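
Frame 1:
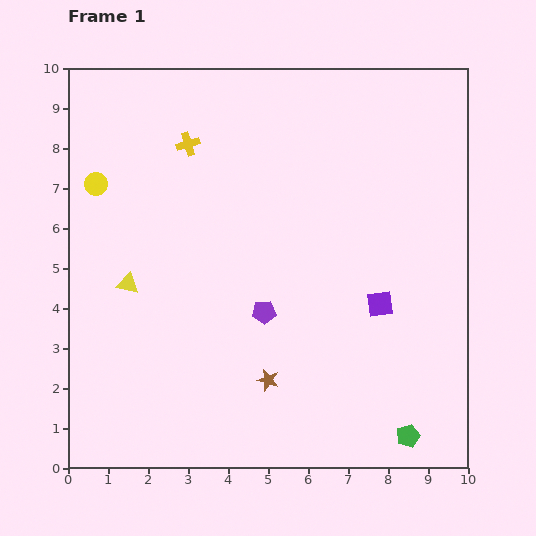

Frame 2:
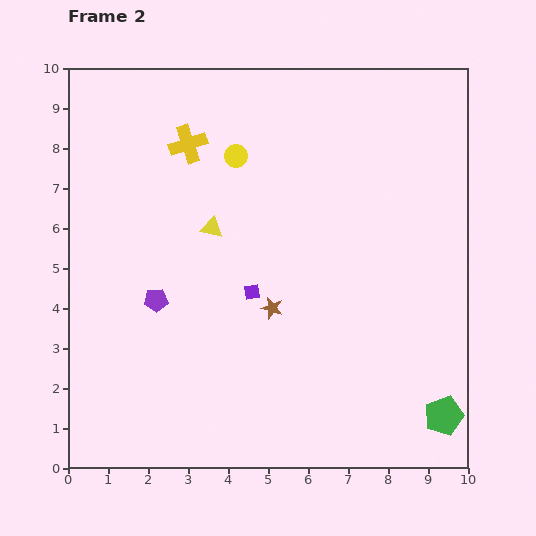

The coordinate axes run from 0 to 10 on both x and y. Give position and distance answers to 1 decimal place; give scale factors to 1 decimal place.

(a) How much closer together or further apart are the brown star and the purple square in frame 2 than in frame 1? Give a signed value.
-2.8

Distance in frame 1: 3.4. Distance in frame 2: 0.6.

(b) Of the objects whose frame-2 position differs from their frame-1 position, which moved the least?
the green pentagon

(moved 1.0)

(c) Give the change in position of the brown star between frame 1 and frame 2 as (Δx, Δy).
(0.1, 1.8)

The brown star was at (5.0, 2.2) in frame 1 and (5.1, 4.0) in frame 2.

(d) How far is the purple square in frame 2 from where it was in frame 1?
3.2

The purple square moved from (7.8, 4.1) to (4.6, 4.4), a distance of √(3.2² + 0.3²) ≈ 3.2.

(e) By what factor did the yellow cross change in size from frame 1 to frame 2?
1.6×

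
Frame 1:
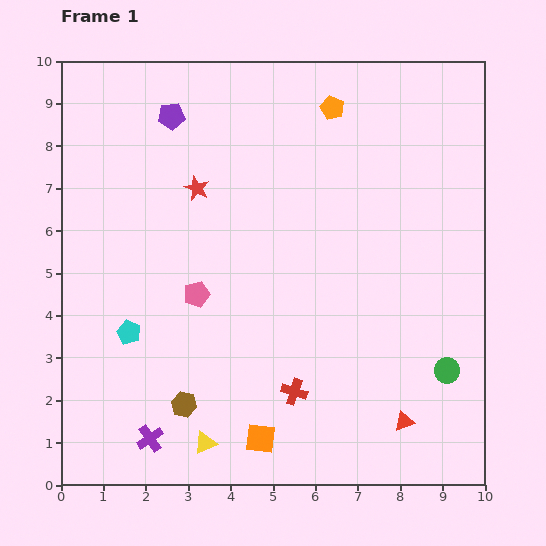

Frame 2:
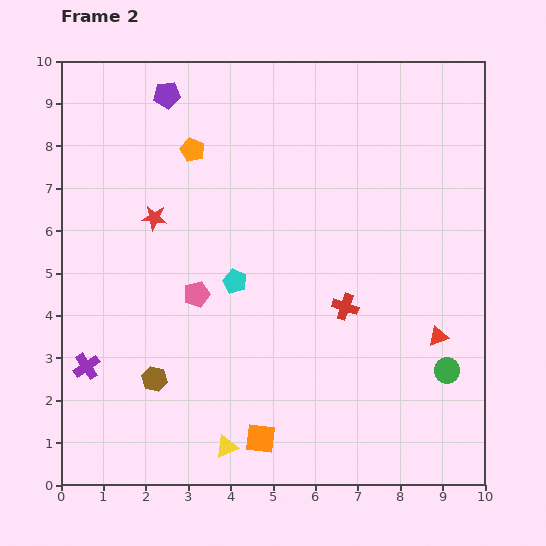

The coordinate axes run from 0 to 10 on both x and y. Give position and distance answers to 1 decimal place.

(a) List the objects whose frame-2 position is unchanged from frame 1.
the orange square, the pink pentagon, the green circle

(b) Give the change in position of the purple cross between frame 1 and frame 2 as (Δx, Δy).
(-1.5, 1.7)

The purple cross was at (2.1, 1.1) in frame 1 and (0.6, 2.8) in frame 2.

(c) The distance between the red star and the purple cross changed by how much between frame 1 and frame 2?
-2.2

Distance in frame 1: 6.0. Distance in frame 2: 3.8.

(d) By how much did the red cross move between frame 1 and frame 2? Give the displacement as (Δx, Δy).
(1.2, 2.0)

The red cross was at (5.5, 2.2) in frame 1 and (6.7, 4.2) in frame 2.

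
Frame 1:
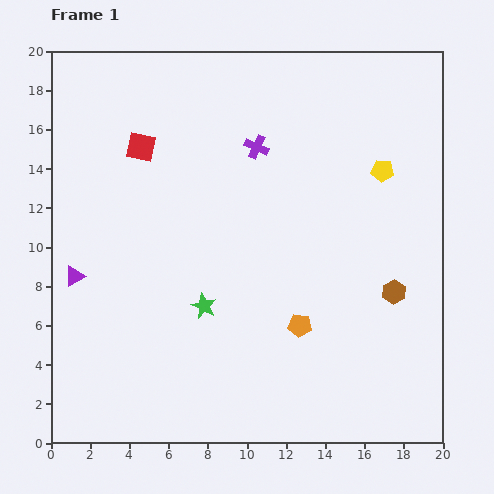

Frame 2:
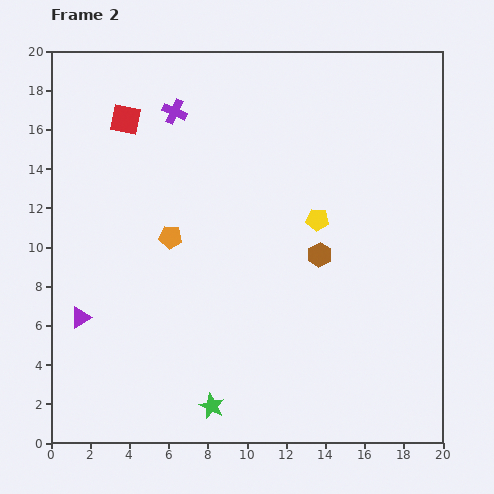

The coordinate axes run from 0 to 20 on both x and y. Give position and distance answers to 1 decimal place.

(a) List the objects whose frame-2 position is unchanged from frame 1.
none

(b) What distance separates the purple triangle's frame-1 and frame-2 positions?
2.1

The purple triangle moved from (1.2, 8.5) to (1.5, 6.4), a distance of √(0.3² + 2.1²) ≈ 2.1.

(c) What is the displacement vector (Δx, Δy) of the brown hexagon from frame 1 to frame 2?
(-3.8, 1.9)

The brown hexagon was at (17.5, 7.7) in frame 1 and (13.7, 9.6) in frame 2.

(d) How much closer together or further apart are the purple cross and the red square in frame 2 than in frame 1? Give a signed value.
-3.4

Distance in frame 1: 5.9. Distance in frame 2: 2.5.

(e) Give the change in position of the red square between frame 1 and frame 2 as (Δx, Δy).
(-0.8, 1.4)

The red square was at (4.6, 15.1) in frame 1 and (3.8, 16.5) in frame 2.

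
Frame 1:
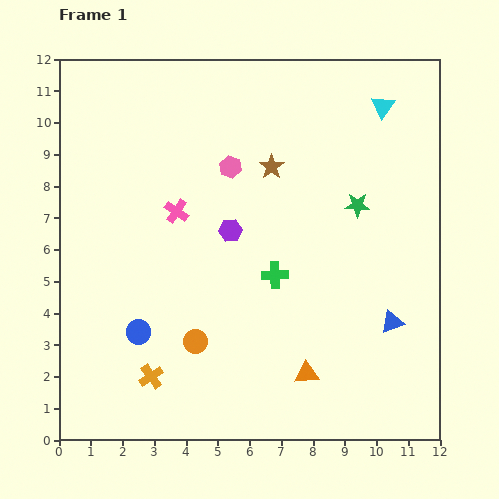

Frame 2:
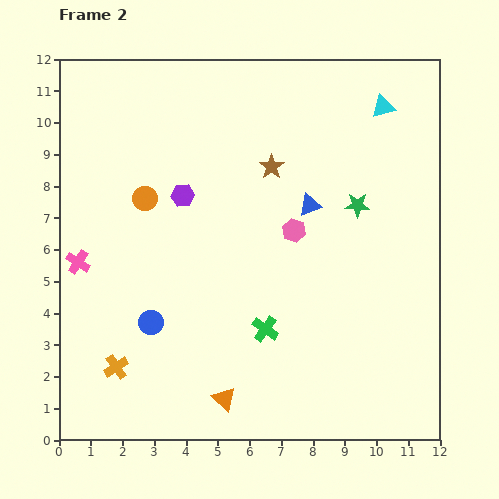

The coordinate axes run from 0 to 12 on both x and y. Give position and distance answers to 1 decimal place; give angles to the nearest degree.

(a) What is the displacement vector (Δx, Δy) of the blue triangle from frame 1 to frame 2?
(-2.6, 3.7)

The blue triangle was at (10.5, 3.7) in frame 1 and (7.9, 7.4) in frame 2.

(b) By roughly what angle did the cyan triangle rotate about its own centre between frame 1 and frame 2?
39° clockwise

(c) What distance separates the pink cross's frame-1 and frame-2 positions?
3.5

The pink cross moved from (3.7, 7.2) to (0.6, 5.6), a distance of √(3.1² + 1.6²) ≈ 3.5.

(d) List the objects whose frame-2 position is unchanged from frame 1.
the green star, the brown star, the cyan triangle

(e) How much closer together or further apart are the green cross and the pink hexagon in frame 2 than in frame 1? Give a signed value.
-0.5

Distance in frame 1: 3.7. Distance in frame 2: 3.2.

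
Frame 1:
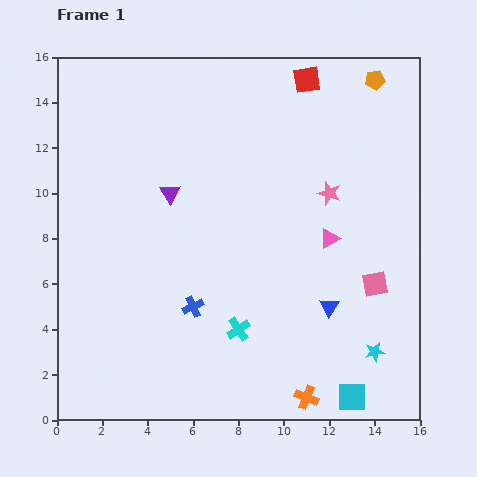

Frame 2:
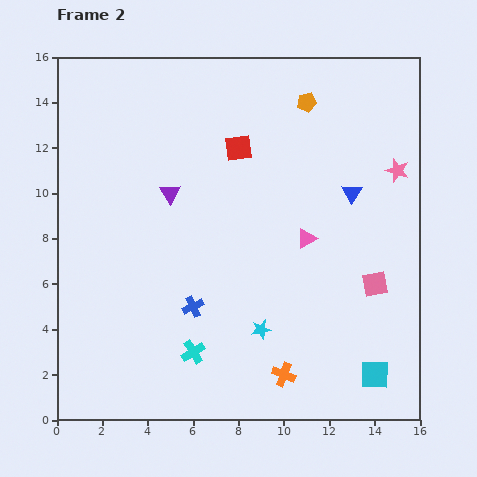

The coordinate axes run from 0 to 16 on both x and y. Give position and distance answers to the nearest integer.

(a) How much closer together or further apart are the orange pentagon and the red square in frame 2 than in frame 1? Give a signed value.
+1

Distance in frame 1: 3. Distance in frame 2: 4.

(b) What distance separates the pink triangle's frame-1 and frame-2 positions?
1

The pink triangle moved from (12, 8) to (11, 8), a distance of √(1² + 0²) ≈ 1.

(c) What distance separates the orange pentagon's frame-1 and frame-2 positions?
3

The orange pentagon moved from (14, 15) to (11, 14), a distance of √(3² + 1²) ≈ 3.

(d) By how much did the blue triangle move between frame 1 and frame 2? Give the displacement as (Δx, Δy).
(1, 5)

The blue triangle was at (12, 5) in frame 1 and (13, 10) in frame 2.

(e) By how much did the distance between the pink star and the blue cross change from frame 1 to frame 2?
+3

Distance in frame 1: 8. Distance in frame 2: 11.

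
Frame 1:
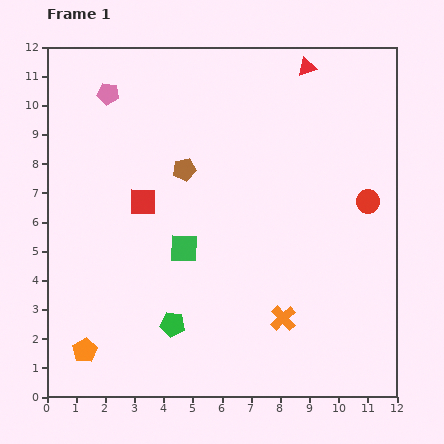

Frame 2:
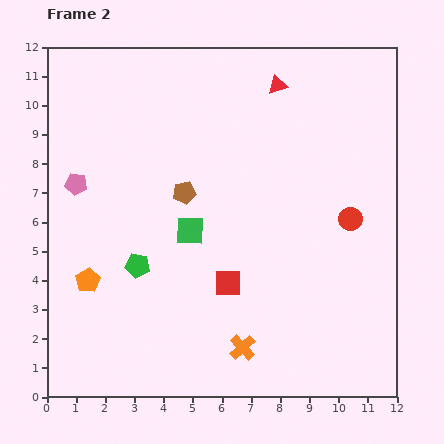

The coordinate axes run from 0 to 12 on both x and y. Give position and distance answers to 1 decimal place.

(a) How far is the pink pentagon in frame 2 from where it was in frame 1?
3.3

The pink pentagon moved from (2.1, 10.4) to (1.0, 7.3), a distance of √(1.1² + 3.1²) ≈ 3.3.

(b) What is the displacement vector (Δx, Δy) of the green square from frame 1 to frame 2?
(0.2, 0.6)

The green square was at (4.7, 5.1) in frame 1 and (4.9, 5.7) in frame 2.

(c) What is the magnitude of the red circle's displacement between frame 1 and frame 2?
0.8

The red circle moved from (11.0, 6.7) to (10.4, 6.1), a distance of √(0.6² + 0.6²) ≈ 0.8.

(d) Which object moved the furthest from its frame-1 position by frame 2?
the red square

(moved 4.0; next 3.3)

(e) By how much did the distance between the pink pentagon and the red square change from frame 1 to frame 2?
+2.3

Distance in frame 1: 3.9. Distance in frame 2: 6.2.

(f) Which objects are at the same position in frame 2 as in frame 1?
none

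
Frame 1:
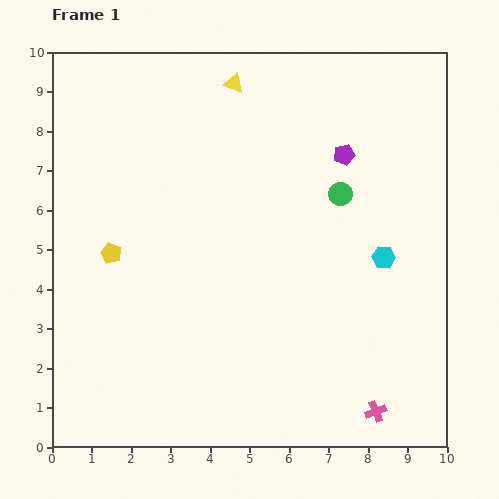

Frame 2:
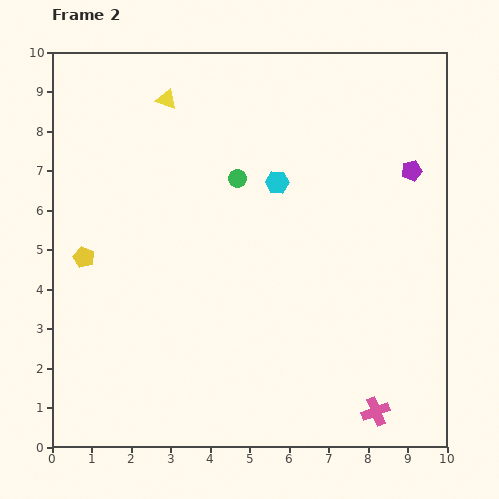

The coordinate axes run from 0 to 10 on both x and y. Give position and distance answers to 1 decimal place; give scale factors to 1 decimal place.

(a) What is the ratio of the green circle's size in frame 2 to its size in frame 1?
0.8×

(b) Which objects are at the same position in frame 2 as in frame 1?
the pink cross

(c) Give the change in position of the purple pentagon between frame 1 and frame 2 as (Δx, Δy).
(1.7, -0.4)

The purple pentagon was at (7.4, 7.4) in frame 1 and (9.1, 7.0) in frame 2.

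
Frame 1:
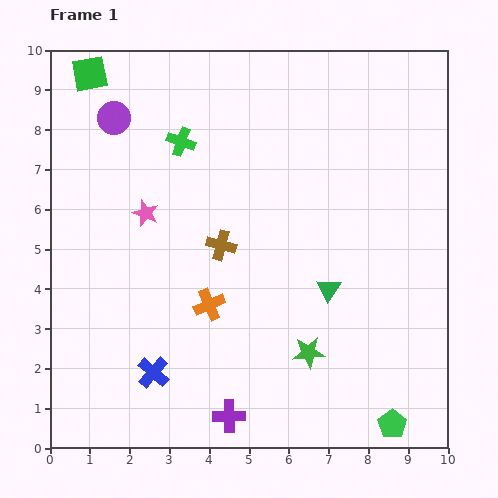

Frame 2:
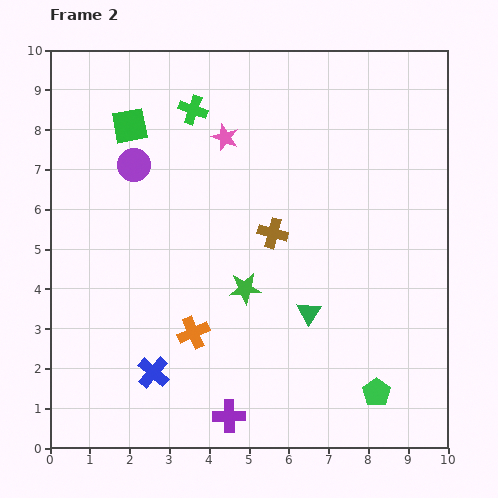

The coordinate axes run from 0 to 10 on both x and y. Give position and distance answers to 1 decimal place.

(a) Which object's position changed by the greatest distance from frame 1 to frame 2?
the pink star

(moved 2.8; next 2.3)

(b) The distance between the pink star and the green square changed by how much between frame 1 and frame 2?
-1.4

Distance in frame 1: 3.8. Distance in frame 2: 2.4.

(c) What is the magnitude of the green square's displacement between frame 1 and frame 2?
1.6

The green square moved from (1.0, 9.4) to (2.0, 8.1), a distance of √(1.0² + 1.3²) ≈ 1.6.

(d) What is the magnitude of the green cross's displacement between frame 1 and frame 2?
0.9

The green cross moved from (3.3, 7.7) to (3.6, 8.5), a distance of √(0.3² + 0.8²) ≈ 0.9.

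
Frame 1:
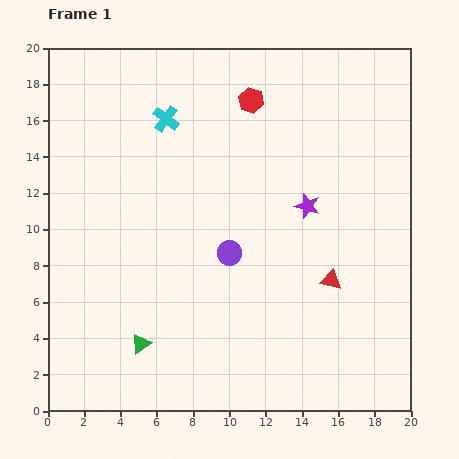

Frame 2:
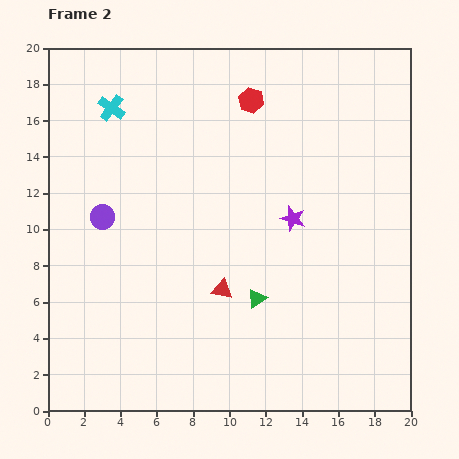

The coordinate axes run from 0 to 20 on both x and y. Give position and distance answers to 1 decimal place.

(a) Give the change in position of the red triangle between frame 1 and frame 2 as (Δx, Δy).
(-6.0, -0.5)

The red triangle was at (15.6, 7.2) in frame 1 and (9.6, 6.7) in frame 2.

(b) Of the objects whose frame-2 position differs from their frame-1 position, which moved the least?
the purple star

(moved 1.1)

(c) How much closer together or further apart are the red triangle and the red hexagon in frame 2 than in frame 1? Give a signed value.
-0.3

Distance in frame 1: 10.8. Distance in frame 2: 10.5.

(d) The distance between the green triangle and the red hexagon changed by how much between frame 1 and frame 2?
-3.8

Distance in frame 1: 14.7. Distance in frame 2: 10.9.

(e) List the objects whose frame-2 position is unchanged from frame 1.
the red hexagon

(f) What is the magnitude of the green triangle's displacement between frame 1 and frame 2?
6.9

The green triangle moved from (5.1, 3.7) to (11.5, 6.2), a distance of √(6.4² + 2.5²) ≈ 6.9.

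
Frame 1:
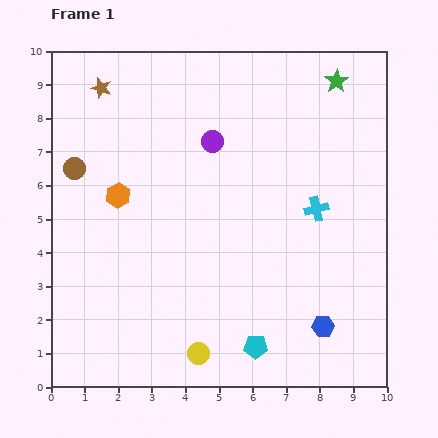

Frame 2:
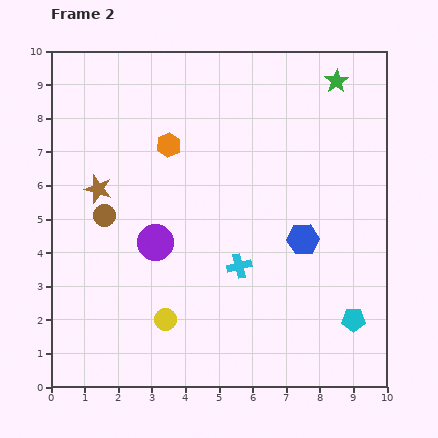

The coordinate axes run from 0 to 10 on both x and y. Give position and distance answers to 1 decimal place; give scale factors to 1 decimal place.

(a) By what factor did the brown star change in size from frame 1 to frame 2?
1.4×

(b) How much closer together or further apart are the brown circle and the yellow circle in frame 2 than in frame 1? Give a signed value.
-3.0

Distance in frame 1: 6.6. Distance in frame 2: 3.6.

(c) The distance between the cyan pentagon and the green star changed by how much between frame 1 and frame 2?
-1.2

Distance in frame 1: 8.3. Distance in frame 2: 7.1.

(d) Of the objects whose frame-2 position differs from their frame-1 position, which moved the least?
the yellow circle

(moved 1.4)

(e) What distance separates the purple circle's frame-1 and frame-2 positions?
3.4

The purple circle moved from (4.8, 7.3) to (3.1, 4.3), a distance of √(1.7² + 3.0²) ≈ 3.4.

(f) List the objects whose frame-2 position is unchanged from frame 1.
the green star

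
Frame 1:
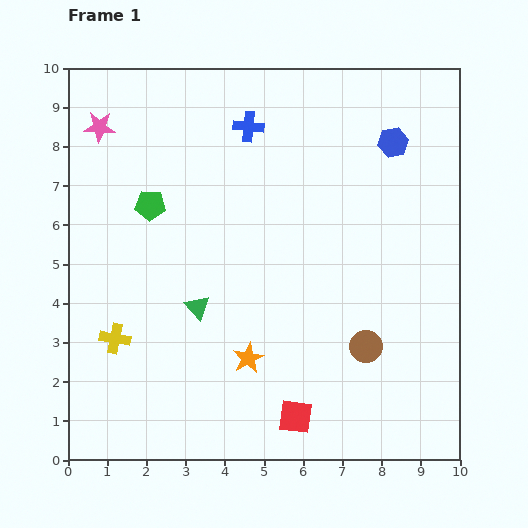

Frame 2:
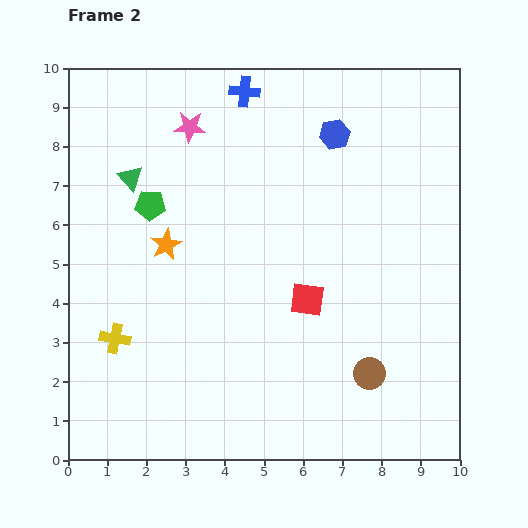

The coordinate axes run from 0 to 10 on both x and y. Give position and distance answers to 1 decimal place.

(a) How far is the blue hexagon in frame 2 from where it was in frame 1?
1.5

The blue hexagon moved from (8.3, 8.1) to (6.8, 8.3), a distance of √(1.5² + 0.2²) ≈ 1.5.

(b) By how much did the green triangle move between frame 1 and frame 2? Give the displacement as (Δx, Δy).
(-1.7, 3.3)

The green triangle was at (3.3, 3.9) in frame 1 and (1.6, 7.2) in frame 2.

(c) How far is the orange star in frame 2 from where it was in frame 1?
3.6

The orange star moved from (4.6, 2.6) to (2.5, 5.5), a distance of √(2.1² + 2.9²) ≈ 3.6.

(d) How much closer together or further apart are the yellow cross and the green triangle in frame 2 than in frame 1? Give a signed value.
+1.9

Distance in frame 1: 2.2. Distance in frame 2: 4.1.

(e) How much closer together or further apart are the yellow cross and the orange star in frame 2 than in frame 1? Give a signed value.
-0.7

Distance in frame 1: 3.4. Distance in frame 2: 2.7.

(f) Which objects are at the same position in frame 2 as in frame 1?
the green pentagon, the yellow cross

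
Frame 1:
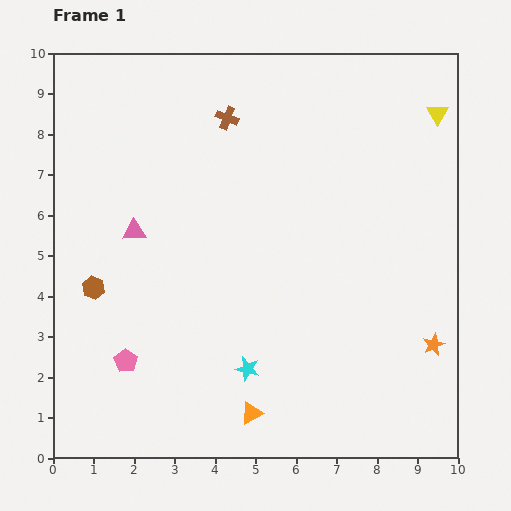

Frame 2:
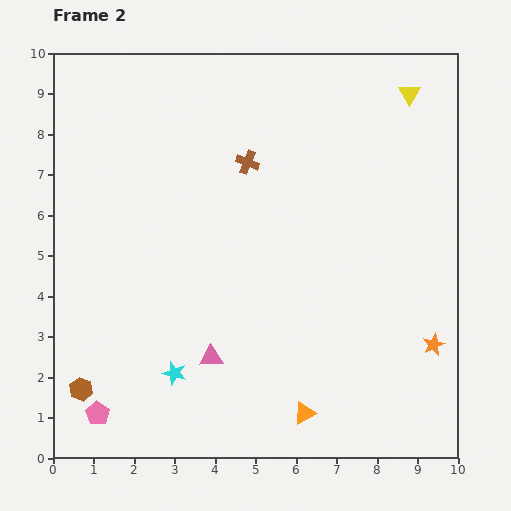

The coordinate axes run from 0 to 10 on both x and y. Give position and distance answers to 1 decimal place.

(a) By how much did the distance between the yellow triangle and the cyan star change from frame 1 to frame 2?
+1.1

Distance in frame 1: 7.9. Distance in frame 2: 9.0.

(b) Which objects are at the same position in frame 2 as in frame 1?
the orange star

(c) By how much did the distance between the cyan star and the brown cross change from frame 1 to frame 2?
-0.7

Distance in frame 1: 6.2. Distance in frame 2: 5.5.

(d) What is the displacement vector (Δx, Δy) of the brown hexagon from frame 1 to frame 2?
(-0.3, -2.5)

The brown hexagon was at (1.0, 4.2) in frame 1 and (0.7, 1.7) in frame 2.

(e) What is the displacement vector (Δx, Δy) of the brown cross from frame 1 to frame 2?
(0.5, -1.1)

The brown cross was at (4.3, 8.4) in frame 1 and (4.8, 7.3) in frame 2.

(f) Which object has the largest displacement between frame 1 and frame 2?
the pink triangle

(moved 3.6; next 2.5)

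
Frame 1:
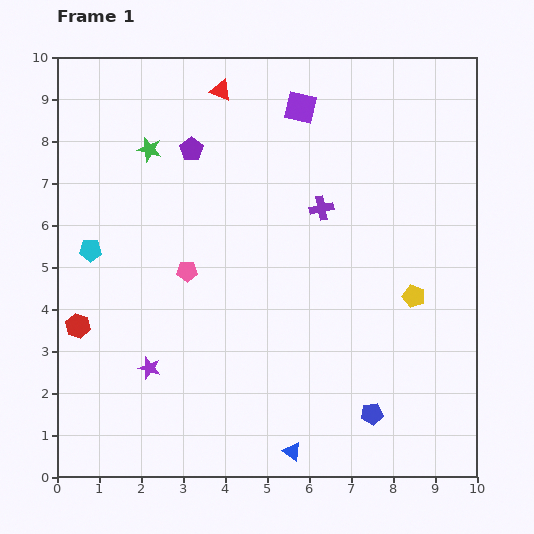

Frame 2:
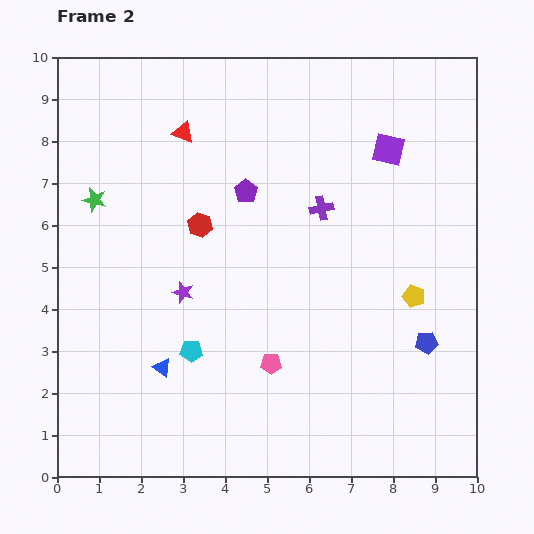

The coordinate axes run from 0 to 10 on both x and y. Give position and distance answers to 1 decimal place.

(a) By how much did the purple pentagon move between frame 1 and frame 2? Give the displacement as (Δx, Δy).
(1.3, -1.0)

The purple pentagon was at (3.2, 7.8) in frame 1 and (4.5, 6.8) in frame 2.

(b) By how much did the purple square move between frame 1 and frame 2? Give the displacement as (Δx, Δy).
(2.1, -1.0)

The purple square was at (5.8, 8.8) in frame 1 and (7.9, 7.8) in frame 2.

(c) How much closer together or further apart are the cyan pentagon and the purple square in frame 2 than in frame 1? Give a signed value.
+0.7

Distance in frame 1: 6.0. Distance in frame 2: 6.7.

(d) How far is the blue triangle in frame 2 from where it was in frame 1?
3.7

The blue triangle moved from (5.6, 0.6) to (2.5, 2.6), a distance of √(3.1² + 2.0²) ≈ 3.7.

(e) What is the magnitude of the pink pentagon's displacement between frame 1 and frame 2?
3.0

The pink pentagon moved from (3.1, 4.9) to (5.1, 2.7), a distance of √(2.0² + 2.2²) ≈ 3.0.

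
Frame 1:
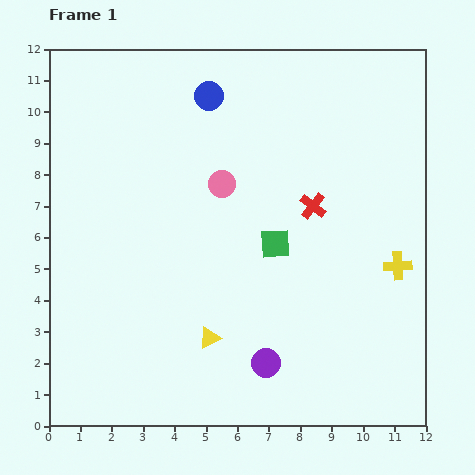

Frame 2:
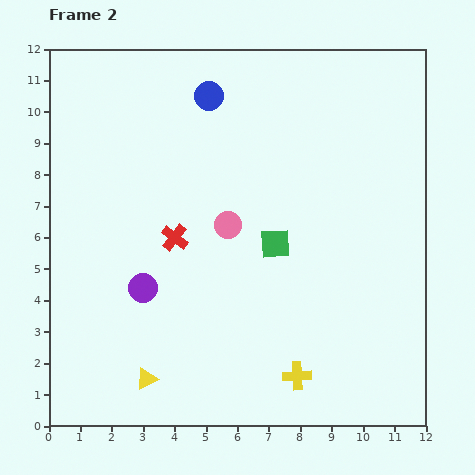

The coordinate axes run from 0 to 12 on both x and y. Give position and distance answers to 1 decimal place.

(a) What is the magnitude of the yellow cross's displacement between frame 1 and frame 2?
4.7

The yellow cross moved from (11.1, 5.1) to (7.9, 1.6), a distance of √(3.2² + 3.5²) ≈ 4.7.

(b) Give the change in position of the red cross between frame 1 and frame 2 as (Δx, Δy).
(-4.4, -1.0)

The red cross was at (8.4, 7.0) in frame 1 and (4.0, 6.0) in frame 2.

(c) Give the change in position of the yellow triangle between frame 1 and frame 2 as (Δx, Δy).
(-2.0, -1.3)

The yellow triangle was at (5.1, 2.8) in frame 1 and (3.1, 1.5) in frame 2.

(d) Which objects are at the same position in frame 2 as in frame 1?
the green square, the blue circle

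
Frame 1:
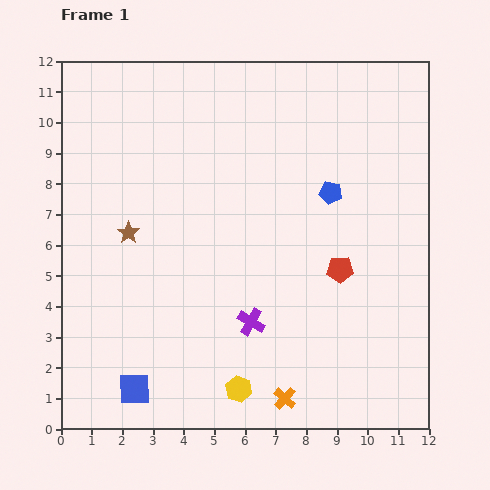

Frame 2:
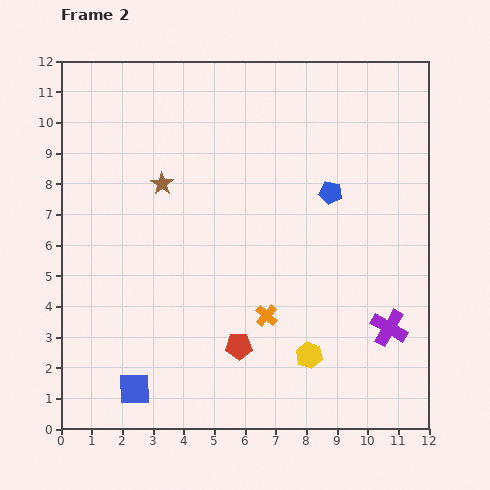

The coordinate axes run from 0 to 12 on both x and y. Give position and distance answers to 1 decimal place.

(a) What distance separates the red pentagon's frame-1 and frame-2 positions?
4.1

The red pentagon moved from (9.1, 5.2) to (5.8, 2.7), a distance of √(3.3² + 2.5²) ≈ 4.1.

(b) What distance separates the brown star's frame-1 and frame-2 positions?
1.9

The brown star moved from (2.2, 6.4) to (3.3, 8.0), a distance of √(1.1² + 1.6²) ≈ 1.9.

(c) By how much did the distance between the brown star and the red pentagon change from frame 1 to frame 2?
-1.1

Distance in frame 1: 7.0. Distance in frame 2: 5.9.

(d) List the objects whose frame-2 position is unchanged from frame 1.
the blue pentagon, the blue square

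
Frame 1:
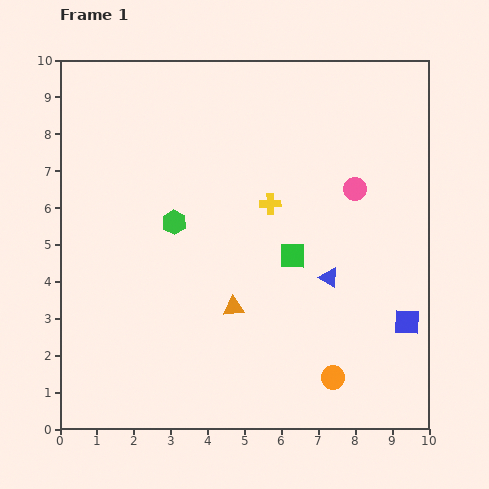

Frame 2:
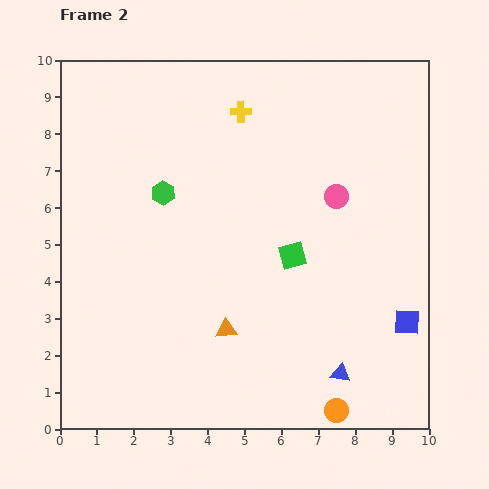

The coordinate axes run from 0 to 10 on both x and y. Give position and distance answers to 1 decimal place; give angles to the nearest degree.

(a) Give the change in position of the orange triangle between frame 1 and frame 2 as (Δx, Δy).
(-0.2, -0.6)

The orange triangle was at (4.7, 3.3) in frame 1 and (4.5, 2.7) in frame 2.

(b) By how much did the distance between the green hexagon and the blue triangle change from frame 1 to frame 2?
+2.4

Distance in frame 1: 4.5. Distance in frame 2: 6.9.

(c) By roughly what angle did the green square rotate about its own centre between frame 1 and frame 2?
16° counter-clockwise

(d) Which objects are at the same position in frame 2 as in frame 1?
the green square, the blue square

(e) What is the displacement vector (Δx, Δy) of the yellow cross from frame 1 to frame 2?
(-0.8, 2.5)

The yellow cross was at (5.7, 6.1) in frame 1 and (4.9, 8.6) in frame 2.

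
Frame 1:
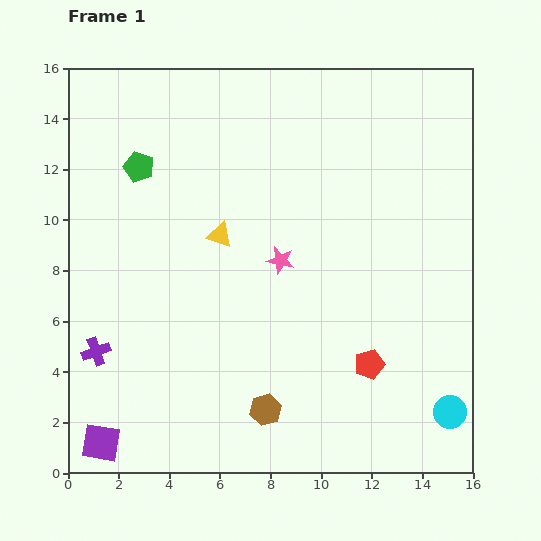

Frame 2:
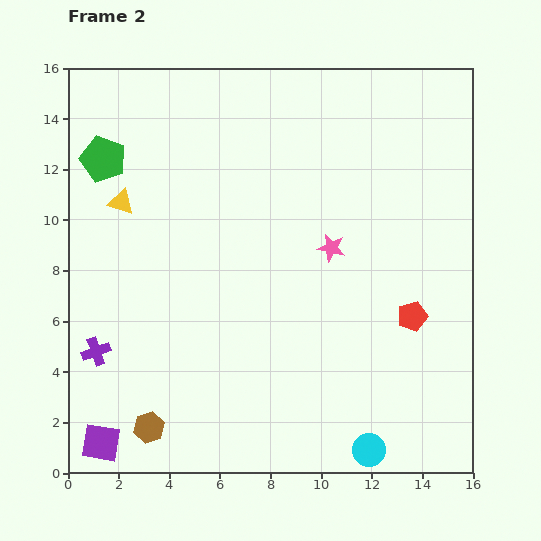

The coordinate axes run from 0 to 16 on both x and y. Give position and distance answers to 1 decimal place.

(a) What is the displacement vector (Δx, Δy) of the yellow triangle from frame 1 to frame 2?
(-3.9, 1.3)

The yellow triangle was at (6.0, 9.4) in frame 1 and (2.1, 10.7) in frame 2.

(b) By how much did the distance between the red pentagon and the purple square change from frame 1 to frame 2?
+2.3

Distance in frame 1: 11.0. Distance in frame 2: 13.3.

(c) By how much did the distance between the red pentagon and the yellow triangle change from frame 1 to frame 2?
+4.5

Distance in frame 1: 7.8. Distance in frame 2: 12.3.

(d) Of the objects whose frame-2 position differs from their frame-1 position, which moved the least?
the green pentagon

(moved 1.4)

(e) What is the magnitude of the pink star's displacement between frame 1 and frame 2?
2.1

The pink star moved from (8.4, 8.4) to (10.4, 8.9), a distance of √(2.0² + 0.5²) ≈ 2.1.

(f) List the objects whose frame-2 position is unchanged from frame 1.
the purple square, the purple cross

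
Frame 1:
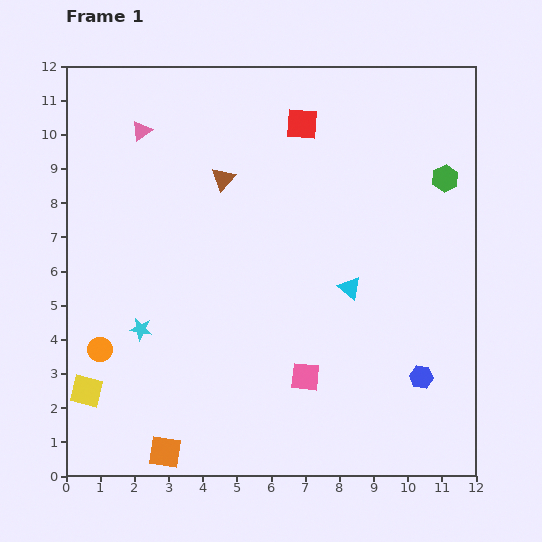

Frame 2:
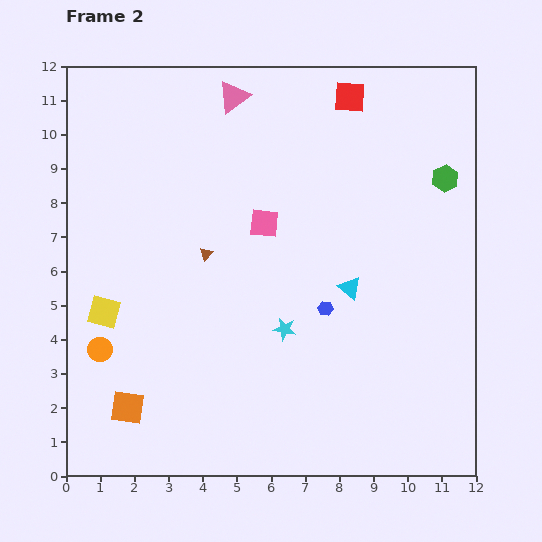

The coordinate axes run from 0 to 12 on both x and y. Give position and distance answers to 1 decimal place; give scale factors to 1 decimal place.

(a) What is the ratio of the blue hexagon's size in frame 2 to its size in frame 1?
0.6×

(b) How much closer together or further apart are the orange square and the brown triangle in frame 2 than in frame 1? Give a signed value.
-3.1

Distance in frame 1: 8.2. Distance in frame 2: 5.1.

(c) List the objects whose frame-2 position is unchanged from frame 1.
the orange circle, the cyan triangle, the green hexagon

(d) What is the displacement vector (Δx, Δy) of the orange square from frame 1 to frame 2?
(-1.1, 1.3)

The orange square was at (2.9, 0.7) in frame 1 and (1.8, 2.0) in frame 2.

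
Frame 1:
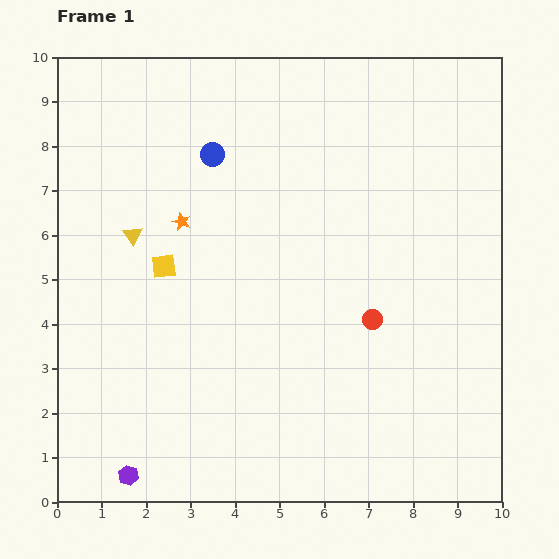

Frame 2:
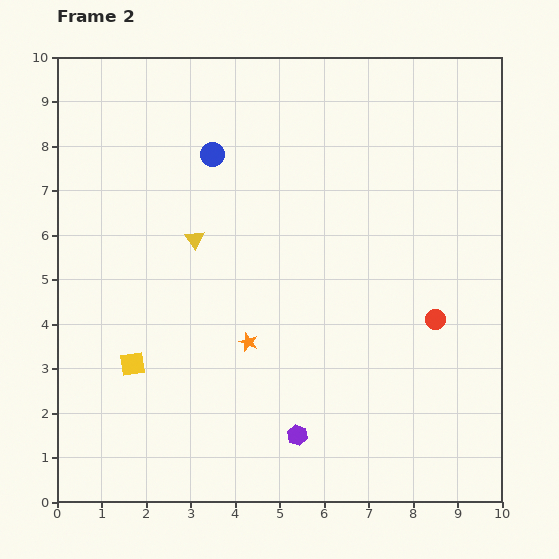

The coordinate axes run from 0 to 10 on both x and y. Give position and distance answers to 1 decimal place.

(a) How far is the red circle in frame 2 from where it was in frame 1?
1.4

The red circle moved from (7.1, 4.1) to (8.5, 4.1), a distance of √(1.4² + 0.0²) ≈ 1.4.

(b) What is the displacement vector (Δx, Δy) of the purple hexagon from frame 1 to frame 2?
(3.8, 0.9)

The purple hexagon was at (1.6, 0.6) in frame 1 and (5.4, 1.5) in frame 2.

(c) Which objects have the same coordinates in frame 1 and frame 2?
the blue circle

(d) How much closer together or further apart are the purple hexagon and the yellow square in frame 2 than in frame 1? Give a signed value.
-0.8

Distance in frame 1: 4.8. Distance in frame 2: 4.0.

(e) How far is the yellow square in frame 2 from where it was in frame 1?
2.3

The yellow square moved from (2.4, 5.3) to (1.7, 3.1), a distance of √(0.7² + 2.2²) ≈ 2.3.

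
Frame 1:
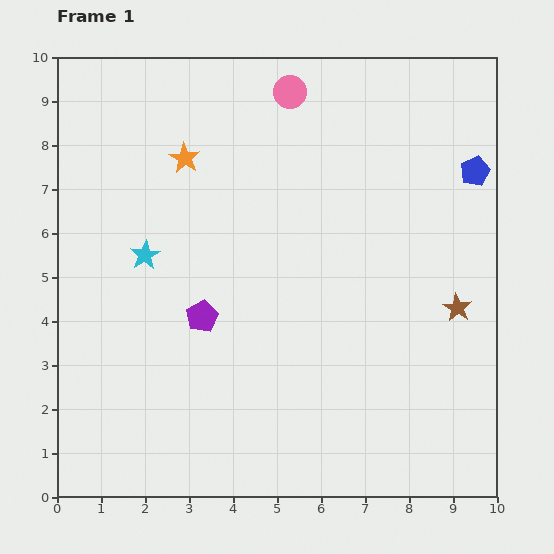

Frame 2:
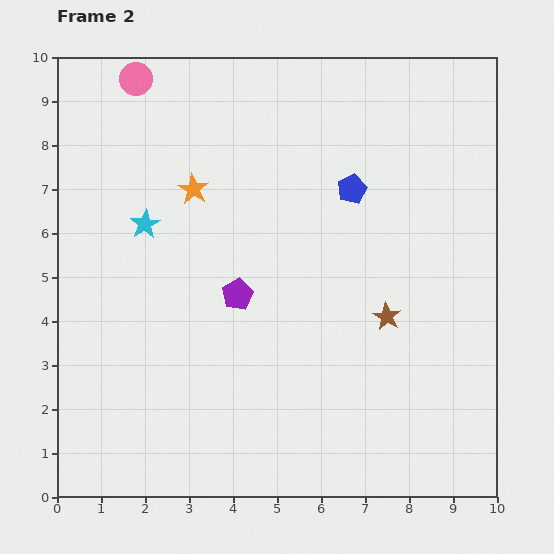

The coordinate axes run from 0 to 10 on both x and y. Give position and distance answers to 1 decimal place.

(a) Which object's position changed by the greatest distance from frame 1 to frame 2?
the pink circle

(moved 3.5; next 2.8)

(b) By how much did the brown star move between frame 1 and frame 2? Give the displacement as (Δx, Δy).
(-1.6, -0.2)

The brown star was at (9.1, 4.3) in frame 1 and (7.5, 4.1) in frame 2.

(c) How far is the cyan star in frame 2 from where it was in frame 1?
0.7

The cyan star moved from (2.0, 5.5) to (2.0, 6.2), a distance of √(0.0² + 0.7²) ≈ 0.7.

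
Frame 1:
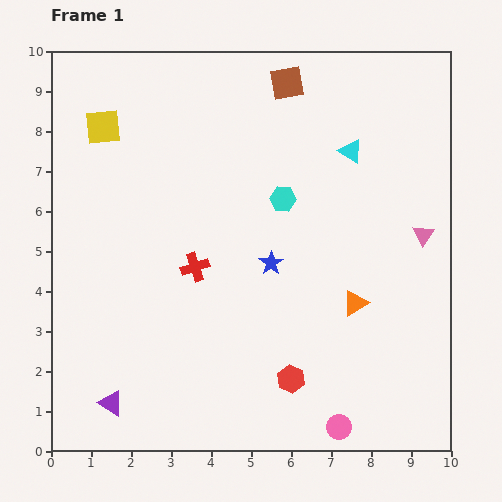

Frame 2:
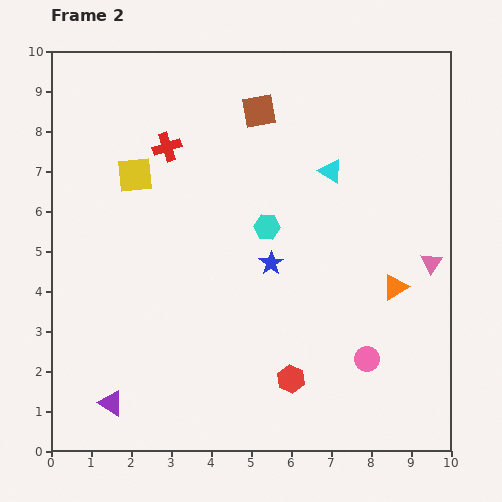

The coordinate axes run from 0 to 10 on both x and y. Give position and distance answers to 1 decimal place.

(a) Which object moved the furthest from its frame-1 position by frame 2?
the red cross

(moved 3.1; next 1.8)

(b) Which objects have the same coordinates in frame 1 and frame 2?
the blue star, the purple triangle, the red hexagon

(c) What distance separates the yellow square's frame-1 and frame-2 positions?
1.4

The yellow square moved from (1.3, 8.1) to (2.1, 6.9), a distance of √(0.8² + 1.2²) ≈ 1.4.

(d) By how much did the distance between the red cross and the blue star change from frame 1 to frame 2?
+2.0

Distance in frame 1: 1.9. Distance in frame 2: 3.9.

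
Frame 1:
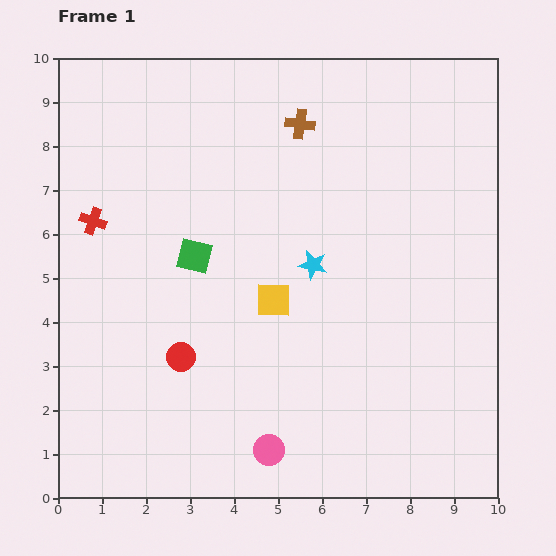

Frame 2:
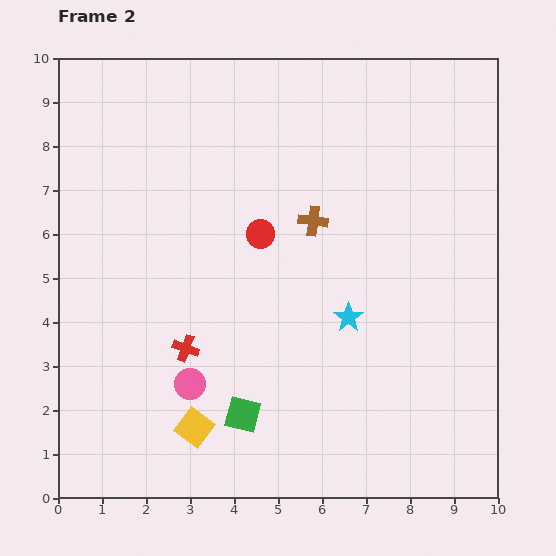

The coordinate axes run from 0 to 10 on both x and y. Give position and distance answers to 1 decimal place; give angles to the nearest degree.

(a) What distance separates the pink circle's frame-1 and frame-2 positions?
2.3

The pink circle moved from (4.8, 1.1) to (3.0, 2.6), a distance of √(1.8² + 1.5²) ≈ 2.3.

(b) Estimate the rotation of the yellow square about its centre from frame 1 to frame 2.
36° clockwise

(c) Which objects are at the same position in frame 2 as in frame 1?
none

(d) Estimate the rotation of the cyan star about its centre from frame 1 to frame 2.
25° clockwise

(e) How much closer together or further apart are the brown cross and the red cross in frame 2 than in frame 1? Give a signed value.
-1.1

Distance in frame 1: 5.2. Distance in frame 2: 4.1.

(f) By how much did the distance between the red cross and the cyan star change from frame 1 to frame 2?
-1.3

Distance in frame 1: 5.1. Distance in frame 2: 3.8.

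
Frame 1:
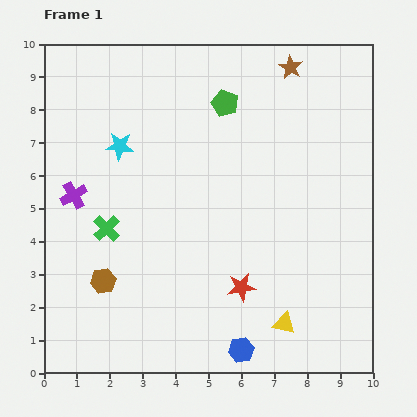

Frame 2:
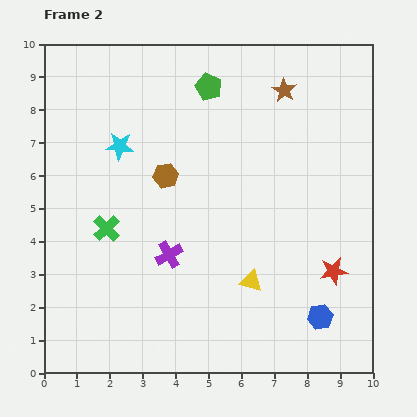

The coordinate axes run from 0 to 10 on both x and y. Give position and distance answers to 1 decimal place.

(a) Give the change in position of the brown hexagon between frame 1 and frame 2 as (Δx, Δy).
(1.9, 3.2)

The brown hexagon was at (1.8, 2.8) in frame 1 and (3.7, 6.0) in frame 2.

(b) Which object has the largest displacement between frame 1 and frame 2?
the brown hexagon

(moved 3.7; next 3.4)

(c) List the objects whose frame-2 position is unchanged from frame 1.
the cyan star, the green cross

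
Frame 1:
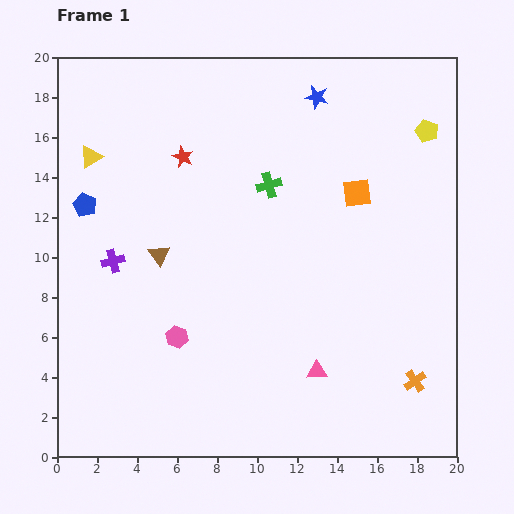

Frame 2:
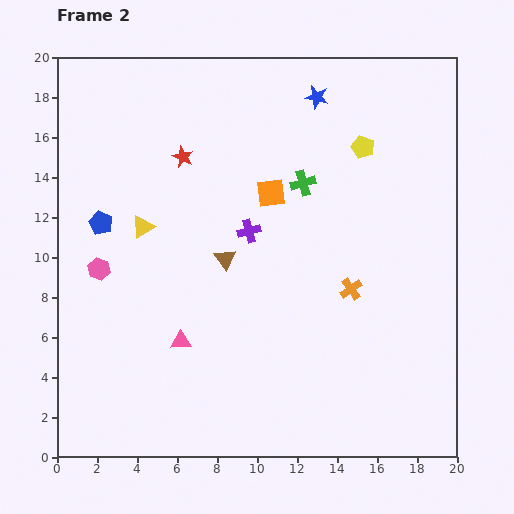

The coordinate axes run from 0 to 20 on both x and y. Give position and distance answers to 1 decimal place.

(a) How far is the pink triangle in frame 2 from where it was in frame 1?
7.0

The pink triangle moved from (13.0, 4.3) to (6.2, 5.8), a distance of √(6.8² + 1.5²) ≈ 7.0.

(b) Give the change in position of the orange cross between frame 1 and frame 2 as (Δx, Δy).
(-3.2, 4.6)

The orange cross was at (17.9, 3.8) in frame 1 and (14.7, 8.4) in frame 2.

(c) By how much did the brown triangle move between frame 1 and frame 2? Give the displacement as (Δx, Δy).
(3.3, -0.2)

The brown triangle was at (5.1, 10.1) in frame 1 and (8.4, 9.9) in frame 2.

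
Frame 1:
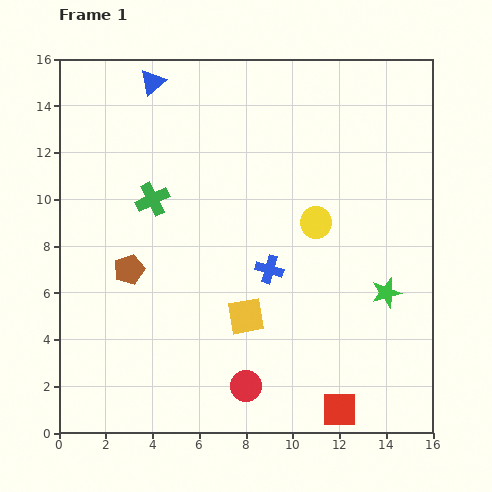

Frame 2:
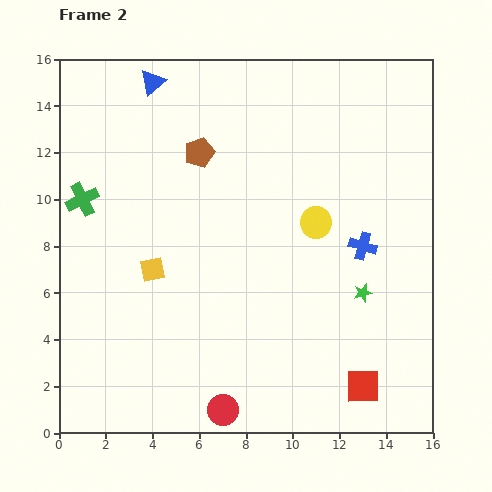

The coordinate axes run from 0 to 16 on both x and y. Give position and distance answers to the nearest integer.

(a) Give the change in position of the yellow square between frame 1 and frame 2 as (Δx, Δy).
(-4, 2)

The yellow square was at (8, 5) in frame 1 and (4, 7) in frame 2.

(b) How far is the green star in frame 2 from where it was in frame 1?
1

The green star moved from (14, 6) to (13, 6), a distance of √(1² + 0²) ≈ 1.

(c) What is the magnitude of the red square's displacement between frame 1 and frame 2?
1

The red square moved from (12, 1) to (13, 2), a distance of √(1² + 1²) ≈ 1.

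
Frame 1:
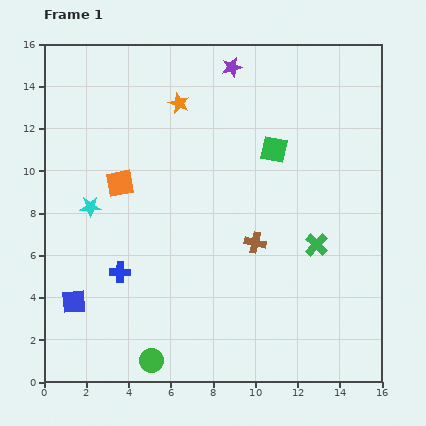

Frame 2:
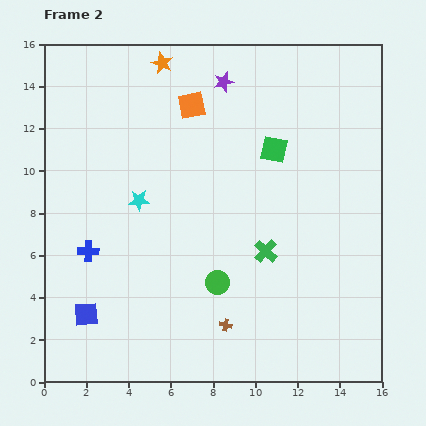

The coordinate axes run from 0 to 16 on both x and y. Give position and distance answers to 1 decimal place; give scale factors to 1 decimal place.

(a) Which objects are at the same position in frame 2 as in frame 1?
the green square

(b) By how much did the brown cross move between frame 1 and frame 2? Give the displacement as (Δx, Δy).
(-1.4, -3.9)

The brown cross was at (10.0, 6.6) in frame 1 and (8.6, 2.7) in frame 2.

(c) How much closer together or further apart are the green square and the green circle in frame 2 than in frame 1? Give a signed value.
-4.7

Distance in frame 1: 11.6. Distance in frame 2: 6.9.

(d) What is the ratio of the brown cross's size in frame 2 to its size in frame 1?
0.6×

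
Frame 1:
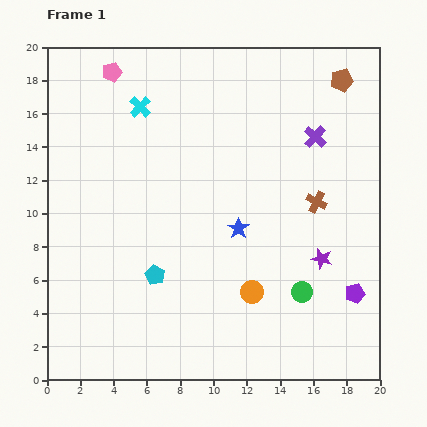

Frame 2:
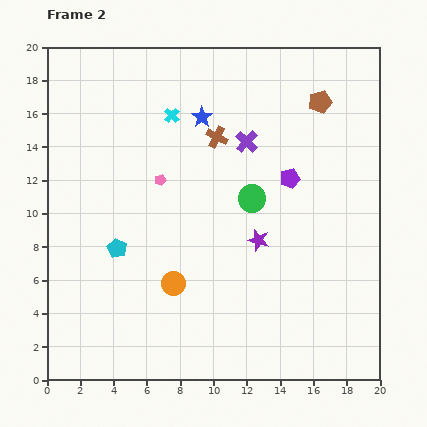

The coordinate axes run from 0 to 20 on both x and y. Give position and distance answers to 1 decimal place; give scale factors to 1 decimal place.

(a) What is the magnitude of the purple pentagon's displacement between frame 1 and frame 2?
7.9

The purple pentagon moved from (18.5, 5.2) to (14.6, 12.1), a distance of √(3.9² + 6.9²) ≈ 7.9.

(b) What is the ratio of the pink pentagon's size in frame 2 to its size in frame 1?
0.6×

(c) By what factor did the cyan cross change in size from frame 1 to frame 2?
0.7×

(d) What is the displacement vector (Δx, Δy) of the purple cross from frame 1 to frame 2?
(-4.1, -0.3)

The purple cross was at (16.1, 14.6) in frame 1 and (12.0, 14.3) in frame 2.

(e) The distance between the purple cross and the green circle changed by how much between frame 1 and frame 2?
-5.9

Distance in frame 1: 9.3. Distance in frame 2: 3.4.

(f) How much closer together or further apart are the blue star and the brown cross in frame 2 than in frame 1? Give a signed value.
-3.5

Distance in frame 1: 5.0. Distance in frame 2: 1.5.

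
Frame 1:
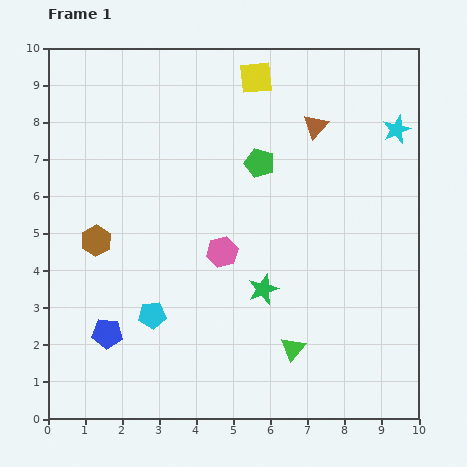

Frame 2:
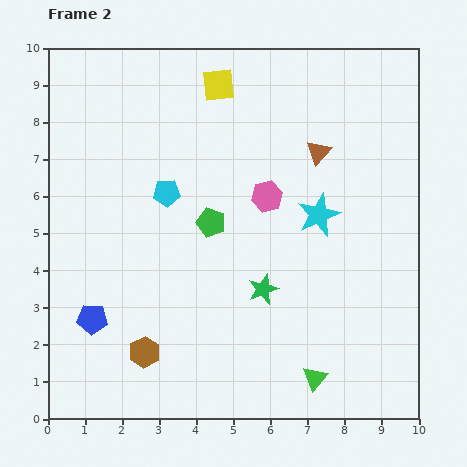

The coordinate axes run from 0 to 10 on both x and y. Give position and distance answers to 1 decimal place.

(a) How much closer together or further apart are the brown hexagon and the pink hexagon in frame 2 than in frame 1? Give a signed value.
+1.9

Distance in frame 1: 3.4. Distance in frame 2: 5.3.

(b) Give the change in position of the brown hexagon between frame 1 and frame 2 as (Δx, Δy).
(1.3, -3.0)

The brown hexagon was at (1.3, 4.8) in frame 1 and (2.6, 1.8) in frame 2.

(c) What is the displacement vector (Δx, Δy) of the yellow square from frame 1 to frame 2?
(-1.0, -0.2)

The yellow square was at (5.6, 9.2) in frame 1 and (4.6, 9.0) in frame 2.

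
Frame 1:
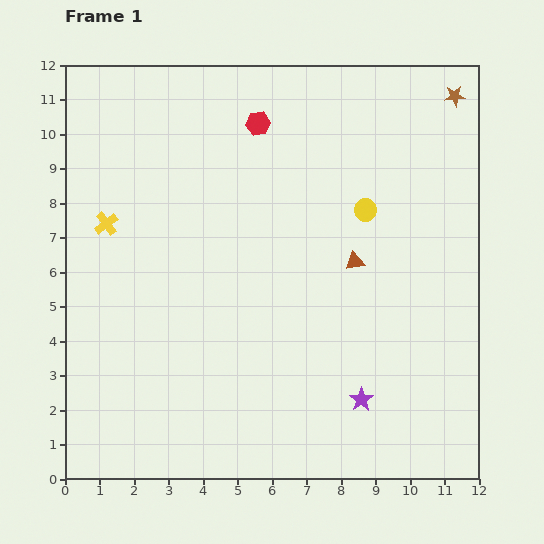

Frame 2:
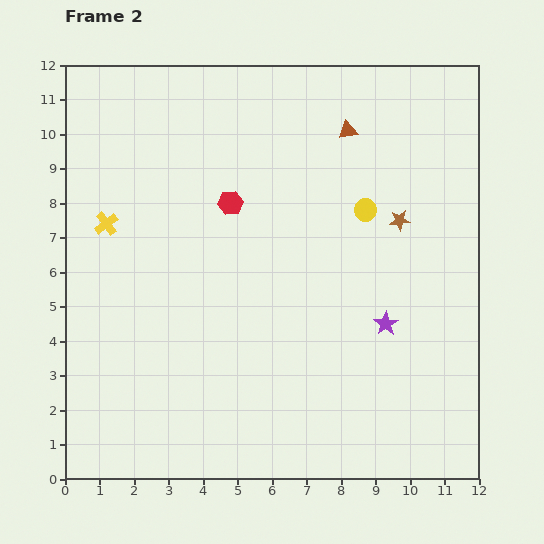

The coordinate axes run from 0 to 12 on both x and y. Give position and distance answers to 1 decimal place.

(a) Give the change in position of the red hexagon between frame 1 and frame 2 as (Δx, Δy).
(-0.8, -2.3)

The red hexagon was at (5.6, 10.3) in frame 1 and (4.8, 8.0) in frame 2.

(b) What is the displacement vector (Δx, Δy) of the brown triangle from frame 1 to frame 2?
(-0.2, 3.8)

The brown triangle was at (8.4, 6.3) in frame 1 and (8.2, 10.1) in frame 2.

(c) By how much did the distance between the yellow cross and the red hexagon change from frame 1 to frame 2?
-1.7

Distance in frame 1: 5.3. Distance in frame 2: 3.6.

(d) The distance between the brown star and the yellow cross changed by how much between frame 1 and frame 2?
-2.3

Distance in frame 1: 10.8. Distance in frame 2: 8.5.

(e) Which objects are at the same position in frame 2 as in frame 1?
the yellow circle, the yellow cross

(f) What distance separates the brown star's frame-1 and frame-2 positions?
3.9

The brown star moved from (11.3, 11.1) to (9.7, 7.5), a distance of √(1.6² + 3.6²) ≈ 3.9.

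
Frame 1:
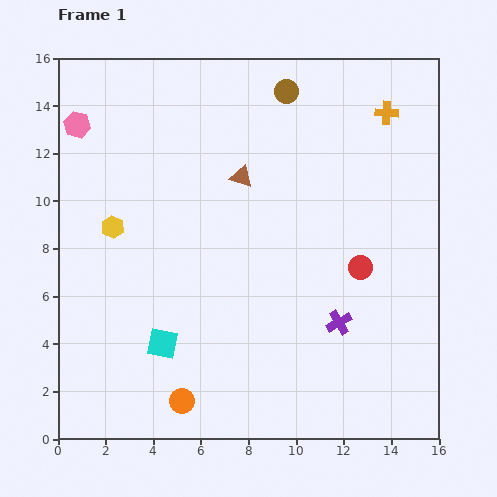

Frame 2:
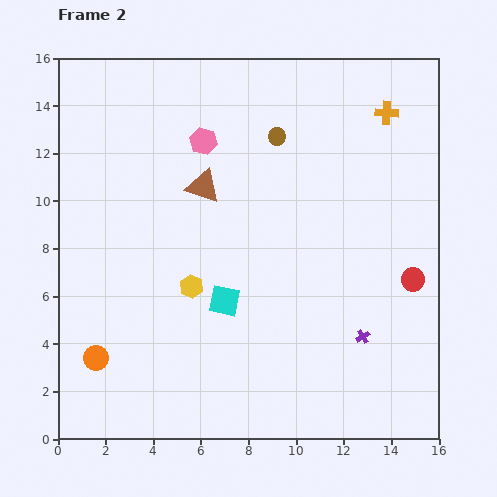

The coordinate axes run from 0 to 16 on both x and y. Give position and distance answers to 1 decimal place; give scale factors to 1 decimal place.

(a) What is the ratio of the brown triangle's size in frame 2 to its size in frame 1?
1.5×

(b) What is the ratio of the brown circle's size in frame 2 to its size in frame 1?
0.7×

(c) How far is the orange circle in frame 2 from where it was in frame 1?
4.0

The orange circle moved from (5.2, 1.6) to (1.6, 3.4), a distance of √(3.6² + 1.8²) ≈ 4.0.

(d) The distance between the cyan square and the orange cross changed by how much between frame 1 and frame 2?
-3.1

Distance in frame 1: 13.5. Distance in frame 2: 10.4.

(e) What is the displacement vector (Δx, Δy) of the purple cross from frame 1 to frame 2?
(1.0, -0.6)

The purple cross was at (11.8, 4.9) in frame 1 and (12.8, 4.3) in frame 2.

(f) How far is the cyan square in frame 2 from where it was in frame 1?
3.2

The cyan square moved from (4.4, 4.0) to (7.0, 5.8), a distance of √(2.6² + 1.8²) ≈ 3.2.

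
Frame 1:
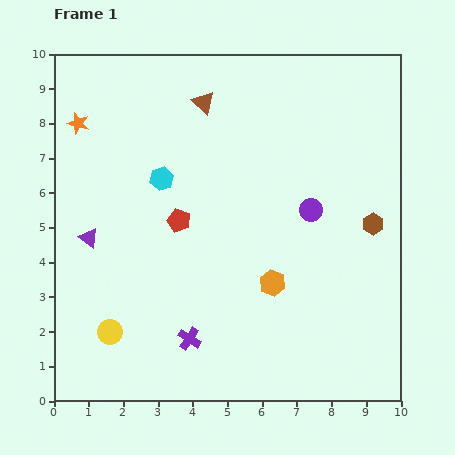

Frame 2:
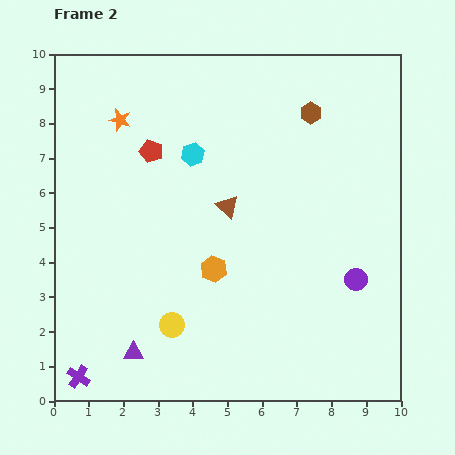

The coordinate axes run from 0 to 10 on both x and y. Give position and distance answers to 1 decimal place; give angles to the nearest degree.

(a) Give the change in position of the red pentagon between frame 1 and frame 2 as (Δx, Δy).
(-0.8, 2.0)

The red pentagon was at (3.6, 5.2) in frame 1 and (2.8, 7.2) in frame 2.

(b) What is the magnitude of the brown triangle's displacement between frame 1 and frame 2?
3.1

The brown triangle moved from (4.3, 8.6) to (5.0, 5.6), a distance of √(0.7² + 3.0²) ≈ 3.1.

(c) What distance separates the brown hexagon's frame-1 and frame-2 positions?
3.7

The brown hexagon moved from (9.2, 5.1) to (7.4, 8.3), a distance of √(1.8² + 3.2²) ≈ 3.7.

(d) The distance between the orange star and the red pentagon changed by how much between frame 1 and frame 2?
-2.7

Distance in frame 1: 4.0. Distance in frame 2: 1.3.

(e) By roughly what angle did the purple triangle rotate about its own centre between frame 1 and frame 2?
37° counter-clockwise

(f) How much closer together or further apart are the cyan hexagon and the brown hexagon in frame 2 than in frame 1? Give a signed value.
-2.6

Distance in frame 1: 6.2. Distance in frame 2: 3.6.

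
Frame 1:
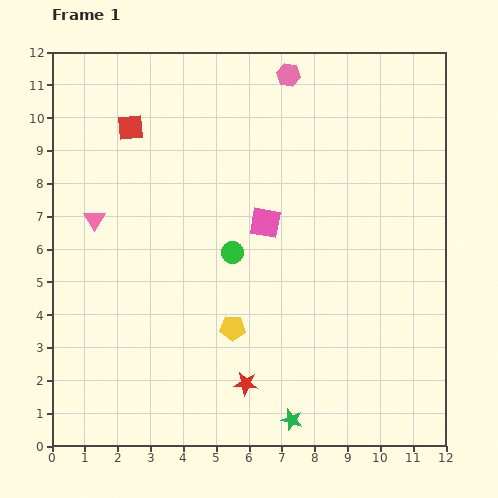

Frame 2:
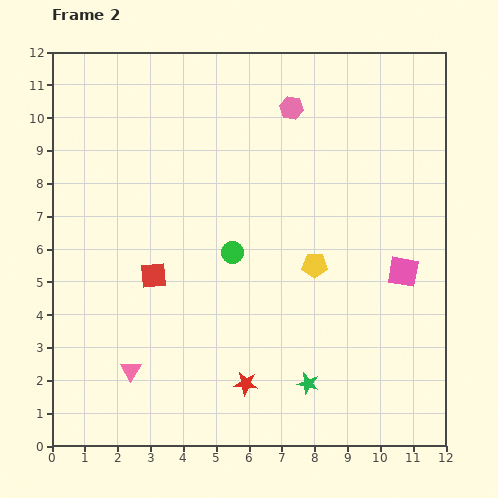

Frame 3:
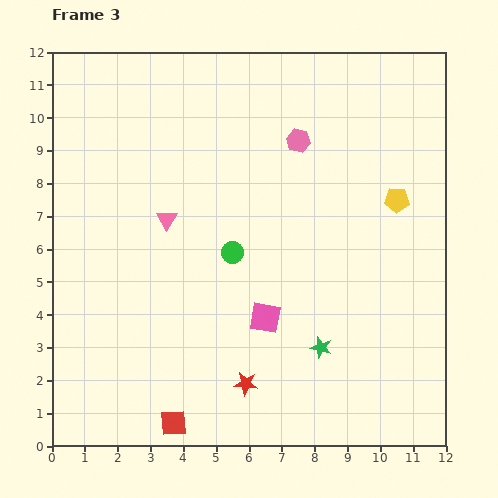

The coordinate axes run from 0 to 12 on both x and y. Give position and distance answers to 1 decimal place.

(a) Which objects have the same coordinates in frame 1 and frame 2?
the red star, the green circle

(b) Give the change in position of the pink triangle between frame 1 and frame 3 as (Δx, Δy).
(2.2, 0.0)

The pink triangle was at (1.3, 6.9) in frame 1 and (3.5, 6.9) in frame 3.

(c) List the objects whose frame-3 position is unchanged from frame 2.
the red star, the green circle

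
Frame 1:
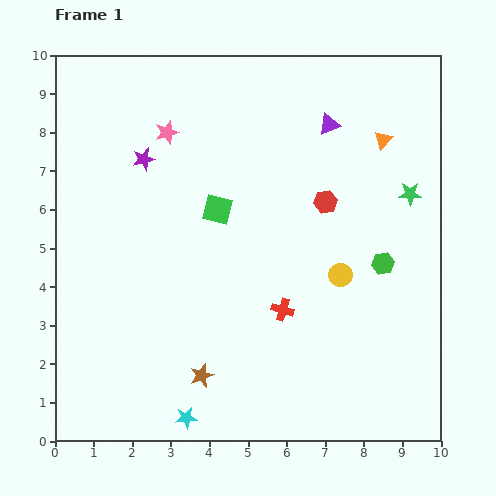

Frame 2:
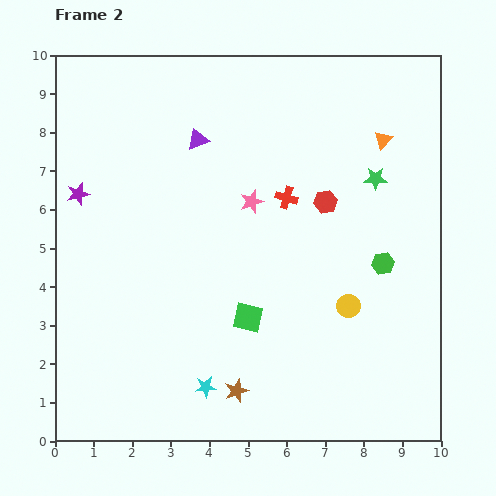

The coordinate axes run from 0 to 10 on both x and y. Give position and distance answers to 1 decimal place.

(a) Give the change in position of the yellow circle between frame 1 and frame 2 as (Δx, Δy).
(0.2, -0.8)

The yellow circle was at (7.4, 4.3) in frame 1 and (7.6, 3.5) in frame 2.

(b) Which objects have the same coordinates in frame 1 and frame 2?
the orange triangle, the red hexagon, the green hexagon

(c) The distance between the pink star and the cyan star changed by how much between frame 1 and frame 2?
-2.5

Distance in frame 1: 7.4. Distance in frame 2: 4.9.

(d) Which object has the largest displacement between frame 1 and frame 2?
the purple triangle

(moved 3.4; next 2.9)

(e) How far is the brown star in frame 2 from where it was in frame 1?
1.0

The brown star moved from (3.8, 1.7) to (4.7, 1.3), a distance of √(0.9² + 0.4²) ≈ 1.0.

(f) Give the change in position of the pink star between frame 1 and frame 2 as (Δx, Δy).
(2.2, -1.8)

The pink star was at (2.9, 8.0) in frame 1 and (5.1, 6.2) in frame 2.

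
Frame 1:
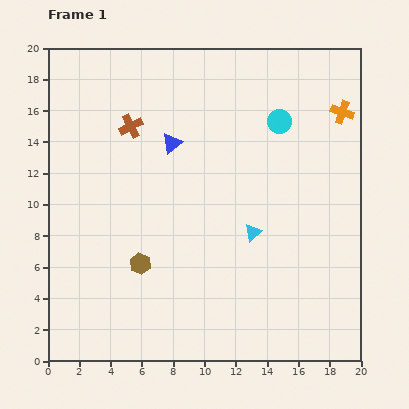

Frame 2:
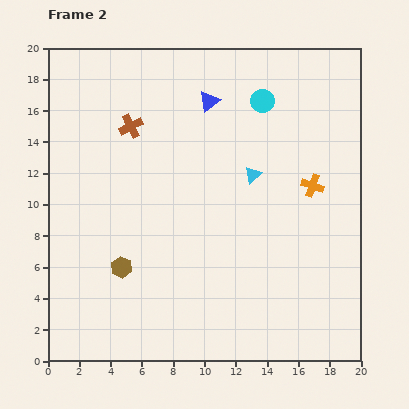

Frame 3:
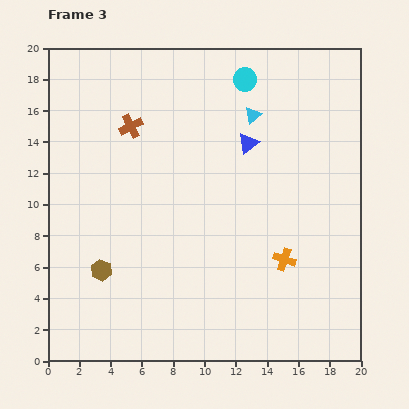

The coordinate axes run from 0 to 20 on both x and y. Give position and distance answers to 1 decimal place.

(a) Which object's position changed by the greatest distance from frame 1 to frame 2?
the orange cross

(moved 5.1; next 3.7)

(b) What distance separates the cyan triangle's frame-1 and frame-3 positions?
7.5

The cyan triangle moved from (13.1, 8.2) to (13.1, 15.7), a distance of √(0.0² + 7.5²) ≈ 7.5.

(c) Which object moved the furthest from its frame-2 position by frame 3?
the orange cross

(moved 5.0; next 3.8)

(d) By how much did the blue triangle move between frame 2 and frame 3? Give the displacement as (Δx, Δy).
(2.5, -2.7)

The blue triangle was at (10.3, 16.6) in frame 2 and (12.8, 13.9) in frame 3.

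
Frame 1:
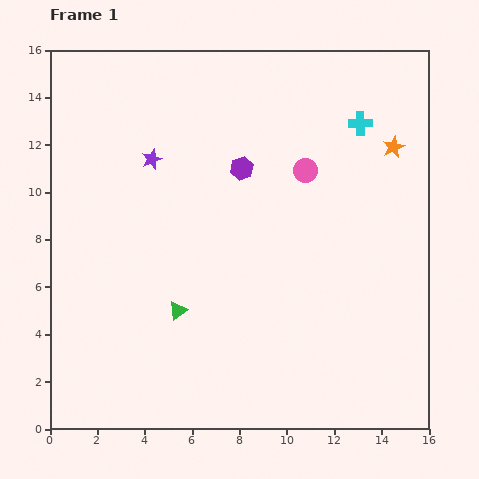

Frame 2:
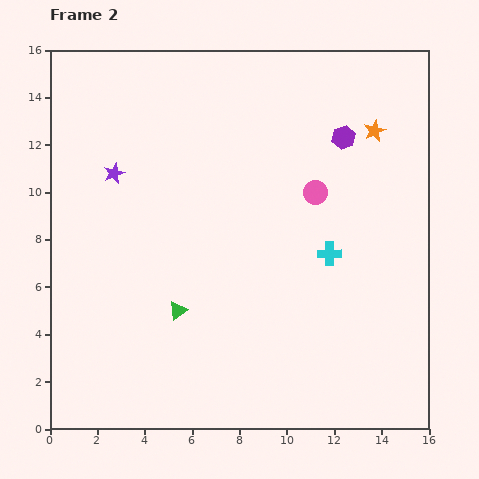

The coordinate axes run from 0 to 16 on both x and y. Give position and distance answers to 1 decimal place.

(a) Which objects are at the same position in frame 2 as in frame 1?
the green triangle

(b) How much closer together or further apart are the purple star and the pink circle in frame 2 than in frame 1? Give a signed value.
+2.0

Distance in frame 1: 6.5. Distance in frame 2: 8.5.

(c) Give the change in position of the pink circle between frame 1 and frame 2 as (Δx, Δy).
(0.4, -0.9)

The pink circle was at (10.8, 10.9) in frame 1 and (11.2, 10.0) in frame 2.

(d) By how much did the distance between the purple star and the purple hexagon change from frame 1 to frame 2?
+6.0

Distance in frame 1: 3.8. Distance in frame 2: 9.8.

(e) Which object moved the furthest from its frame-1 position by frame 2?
the cyan cross

(moved 5.7; next 4.5)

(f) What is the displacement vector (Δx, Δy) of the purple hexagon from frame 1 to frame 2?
(4.3, 1.3)

The purple hexagon was at (8.1, 11.0) in frame 1 and (12.4, 12.3) in frame 2.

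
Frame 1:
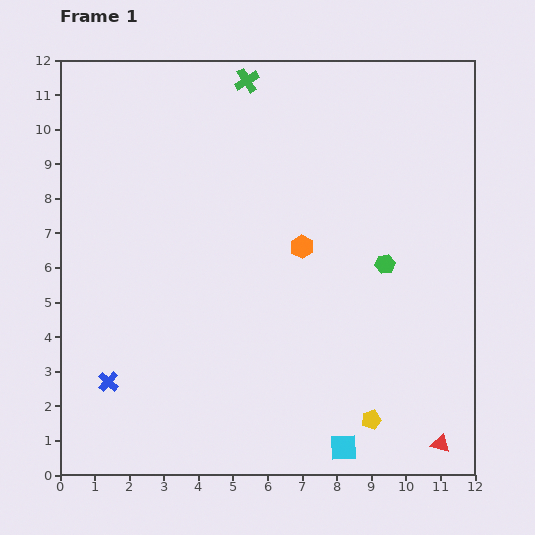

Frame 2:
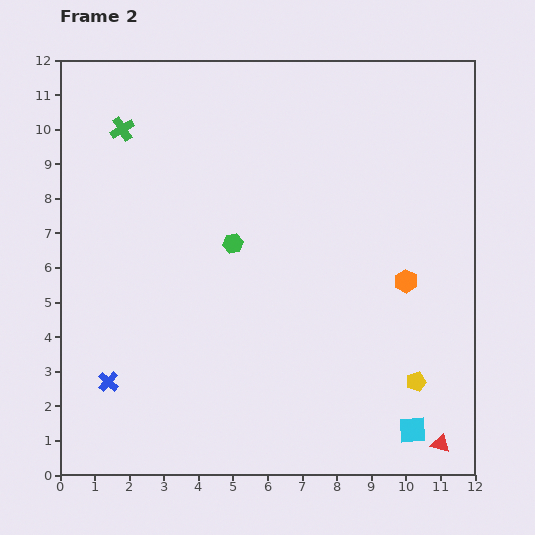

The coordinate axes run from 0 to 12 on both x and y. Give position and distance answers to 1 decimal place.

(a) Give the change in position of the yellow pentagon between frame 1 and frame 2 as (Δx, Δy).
(1.3, 1.1)

The yellow pentagon was at (9.0, 1.6) in frame 1 and (10.3, 2.7) in frame 2.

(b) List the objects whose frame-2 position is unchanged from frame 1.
the blue cross, the red triangle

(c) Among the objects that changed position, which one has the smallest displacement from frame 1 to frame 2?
the yellow pentagon

(moved 1.7)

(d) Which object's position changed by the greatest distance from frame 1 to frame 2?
the green hexagon

(moved 4.4; next 3.9)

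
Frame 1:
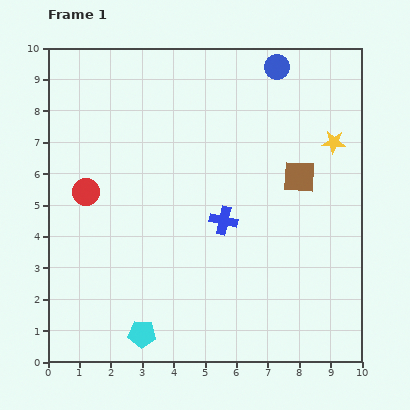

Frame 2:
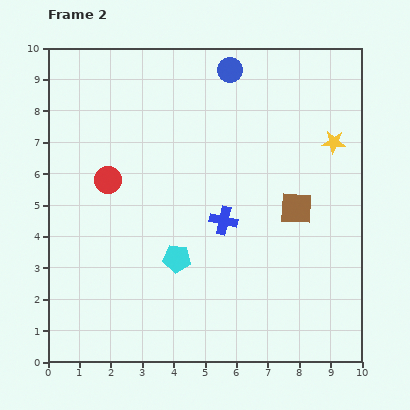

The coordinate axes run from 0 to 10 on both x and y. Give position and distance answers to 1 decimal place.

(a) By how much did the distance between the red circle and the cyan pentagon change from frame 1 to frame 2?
-1.5

Distance in frame 1: 4.8. Distance in frame 2: 3.3.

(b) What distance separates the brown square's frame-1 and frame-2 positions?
1.0

The brown square moved from (8.0, 5.9) to (7.9, 4.9), a distance of √(0.1² + 1.0²) ≈ 1.0.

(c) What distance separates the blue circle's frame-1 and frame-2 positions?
1.5

The blue circle moved from (7.3, 9.4) to (5.8, 9.3), a distance of √(1.5² + 0.1²) ≈ 1.5.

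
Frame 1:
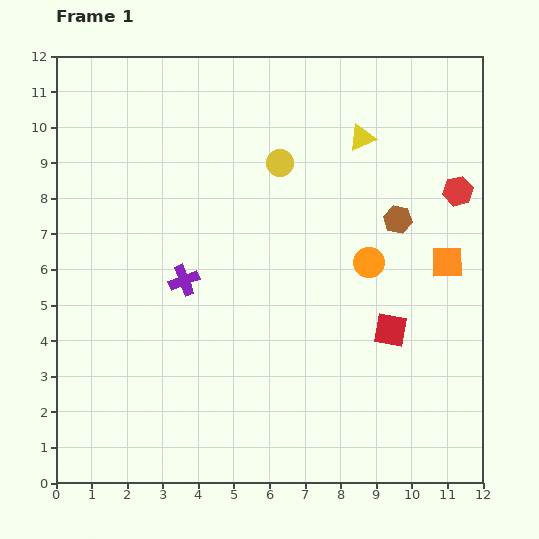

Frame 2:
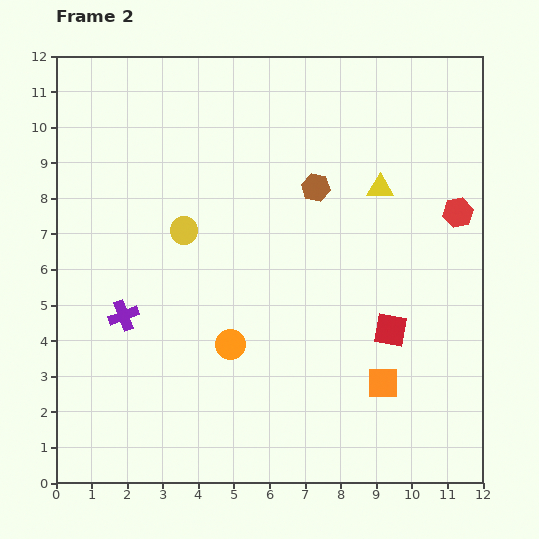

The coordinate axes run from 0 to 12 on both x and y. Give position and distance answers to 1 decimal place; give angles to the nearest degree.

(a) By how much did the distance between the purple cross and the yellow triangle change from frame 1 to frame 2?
+1.6

Distance in frame 1: 6.4. Distance in frame 2: 8.0.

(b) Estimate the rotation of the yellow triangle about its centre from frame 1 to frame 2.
25° clockwise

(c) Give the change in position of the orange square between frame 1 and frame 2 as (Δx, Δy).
(-1.8, -3.4)

The orange square was at (11.0, 6.2) in frame 1 and (9.2, 2.8) in frame 2.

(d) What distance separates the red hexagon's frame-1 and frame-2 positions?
0.6

The red hexagon moved from (11.3, 8.2) to (11.3, 7.6), a distance of √(0.0² + 0.6²) ≈ 0.6.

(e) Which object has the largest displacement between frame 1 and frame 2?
the orange circle

(moved 4.5; next 3.8)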